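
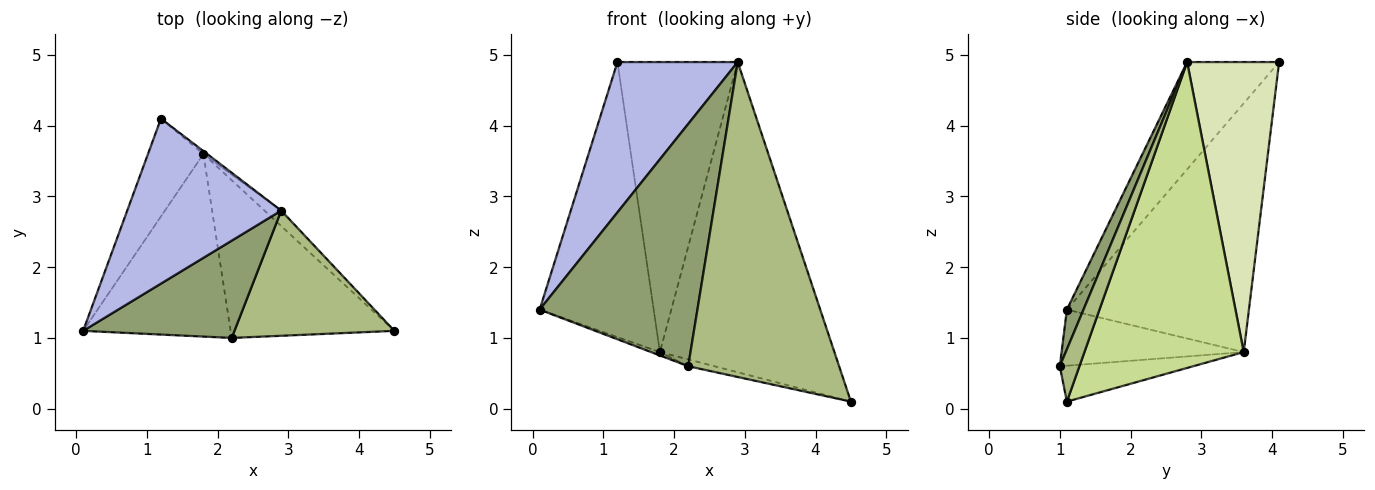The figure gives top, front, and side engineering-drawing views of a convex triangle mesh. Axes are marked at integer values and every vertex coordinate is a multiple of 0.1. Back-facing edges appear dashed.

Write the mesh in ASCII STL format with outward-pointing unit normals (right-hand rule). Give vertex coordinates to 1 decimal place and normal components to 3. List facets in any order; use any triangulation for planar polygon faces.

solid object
 facet normal -0.833 0.522 -0.185
  outer loop
   vertex 1.8 3.6 0.8
   vertex 0.1 1.1 1.4
   vertex 1.2 4.1 4.9
  endloop
 endfacet
 facet normal -0.355 0.017 -0.935
  outer loop
   vertex 1.8 3.6 0.8
   vertex 2.2 1.0 0.6
   vertex 0.1 1.1 1.4
  endloop
 endfacet
 facet normal -0.214 0.042 -0.976
  outer loop
   vertex 1.8 3.6 0.8
   vertex 4.5 1.1 0.1
   vertex 2.2 1.0 0.6
  endloop
 endfacet
 facet normal -0.458 -0.599 0.657
  outer loop
   vertex 2.9 2.8 4.9
   vertex 1.2 4.1 4.9
   vertex 0.1 1.1 1.4
  endloop
 endfacet
 facet normal 0.097 -0.924 0.371
  outer loop
   vertex 2.9 2.8 4.9
   vertex 0.1 1.1 1.4
   vertex 2.2 1.0 0.6
  endloop
 endfacet
 facet normal 0.120 -0.923 0.367
  outer loop
   vertex 2.9 2.8 4.9
   vertex 2.2 1.0 0.6
   vertex 4.5 1.1 0.1
  endloop
 endfacet
 facet normal 0.674 0.738 -0.037
  outer loop
   vertex 2.9 2.8 4.9
   vertex 4.5 1.1 0.1
   vertex 1.8 3.6 0.8
  endloop
 endfacet
 facet normal 0.607 0.794 -0.008
  outer loop
   vertex 2.9 2.8 4.9
   vertex 1.8 3.6 0.8
   vertex 1.2 4.1 4.9
  endloop
 endfacet
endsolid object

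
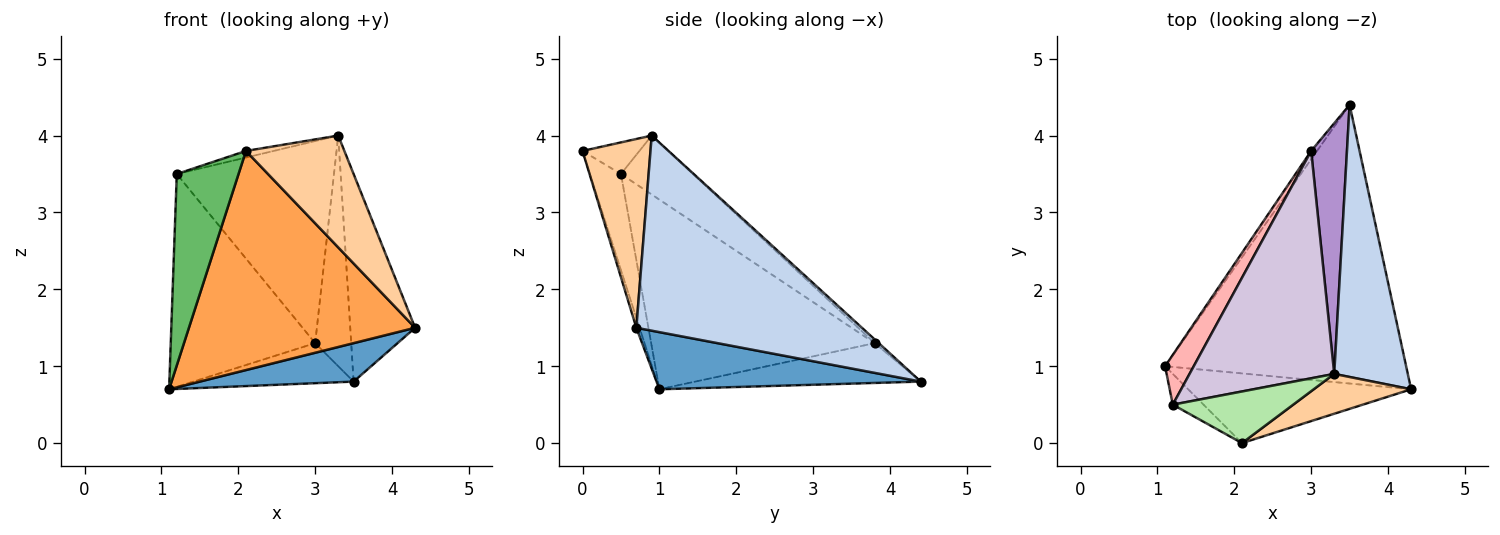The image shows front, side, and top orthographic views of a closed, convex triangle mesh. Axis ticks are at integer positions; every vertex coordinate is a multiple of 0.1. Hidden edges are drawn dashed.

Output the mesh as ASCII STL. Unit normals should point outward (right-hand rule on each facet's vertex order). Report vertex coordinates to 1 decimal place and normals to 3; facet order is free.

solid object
 facet normal 0.229 -0.133 -0.964
  outer loop
   vertex 3.5 4.4 0.8
   vertex 4.3 0.7 1.5
   vertex 1.1 1.0 0.7
  endloop
 endfacet
 facet normal 0.904 0.260 0.341
  outer loop
   vertex 3.3 0.9 4.0
   vertex 4.3 0.7 1.5
   vertex 3.5 4.4 0.8
  endloop
 endfacet
 facet normal -0.014 -0.953 -0.303
  outer loop
   vertex 2.1 0.0 3.8
   vertex 1.1 1.0 0.7
   vertex 4.3 0.7 1.5
  endloop
 endfacet
 facet normal 0.545 -0.790 0.281
  outer loop
   vertex 2.1 0.0 3.8
   vertex 4.3 0.7 1.5
   vertex 3.3 0.9 4.0
  endloop
 endfacet
 facet normal -0.444 -0.885 -0.142
  outer loop
   vertex 1.2 0.5 3.5
   vertex 1.1 1.0 0.7
   vertex 2.1 0.0 3.8
  endloop
 endfacet
 facet normal -0.252 0.123 0.960
  outer loop
   vertex 1.2 0.5 3.5
   vertex 2.1 0.0 3.8
   vertex 3.3 0.9 4.0
  endloop
 endfacet
 facet normal -0.809 0.575 -0.120
  outer loop
   vertex 3.0 3.8 1.3
   vertex 3.5 4.4 0.8
   vertex 1.1 1.0 0.7
  endloop
 endfacet
 facet normal -0.833 0.538 0.126
  outer loop
   vertex 3.0 3.8 1.3
   vertex 1.1 1.0 0.7
   vertex 1.2 0.5 3.5
  endloop
 endfacet
 facet normal -0.077 0.675 0.734
  outer loop
   vertex 3.0 3.8 1.3
   vertex 3.3 0.9 4.0
   vertex 3.5 4.4 0.8
  endloop
 endfacet
 facet normal -0.291 0.636 0.715
  outer loop
   vertex 3.0 3.8 1.3
   vertex 1.2 0.5 3.5
   vertex 3.3 0.9 4.0
  endloop
 endfacet
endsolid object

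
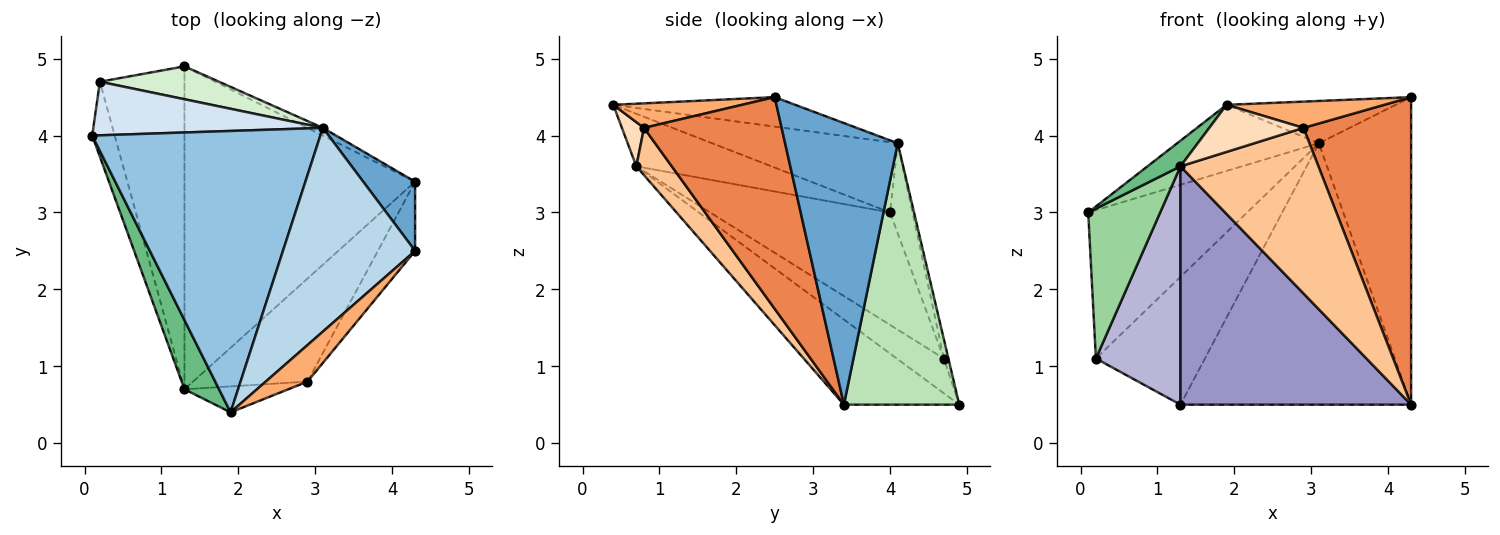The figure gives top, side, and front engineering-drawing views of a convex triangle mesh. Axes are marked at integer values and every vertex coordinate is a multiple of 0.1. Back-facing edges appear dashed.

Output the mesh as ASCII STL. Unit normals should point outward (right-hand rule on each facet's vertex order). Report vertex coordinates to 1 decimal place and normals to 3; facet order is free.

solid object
 facet normal 0.766 0.627 0.141
  outer loop
   vertex 3.1 4.1 3.9
   vertex 4.3 2.5 4.5
   vertex 4.3 3.4 0.5
  endloop
 endfacet
 facet normal -0.287 0.219 0.933
  outer loop
   vertex 3.1 4.1 3.9
   vertex 0.1 4.0 3.0
   vertex 1.9 0.4 4.4
  endloop
 endfacet
 facet normal -0.214 0.199 0.957
  outer loop
   vertex 3.1 4.1 3.9
   vertex 1.9 0.4 4.4
   vertex 4.3 2.5 4.5
  endloop
 endfacet
 facet normal -0.132 0.932 0.337
  outer loop
   vertex 0.2 4.7 1.1
   vertex 0.1 4.0 3.0
   vertex 3.1 4.1 3.9
  endloop
 endfacet
 facet normal 0.780 -0.610 -0.137
  outer loop
   vertex 2.9 0.8 4.1
   vertex 4.3 3.4 0.5
   vertex 4.3 2.5 4.5
  endloop
 endfacet
 facet normal 0.431 -0.527 0.733
  outer loop
   vertex 2.9 0.8 4.1
   vertex 4.3 2.5 4.5
   vertex 1.9 0.4 4.4
  endloop
 endfacet
 facet normal 0.213 -0.830 -0.516
  outer loop
   vertex 1.3 0.7 3.6
   vertex 4.3 3.4 0.5
   vertex 2.9 0.8 4.1
  endloop
 endfacet
 facet normal 0.201 -0.858 -0.473
  outer loop
   vertex 1.3 0.7 3.6
   vertex 2.9 0.8 4.1
   vertex 1.9 0.4 4.4
  endloop
 endfacet
 facet normal -0.818 -0.200 0.539
  outer loop
   vertex 1.3 0.7 3.6
   vertex 1.9 0.4 4.4
   vertex 0.1 4.0 3.0
  endloop
 endfacet
 facet normal -0.913 -0.365 -0.183
  outer loop
   vertex 1.3 0.7 3.6
   vertex 0.1 4.0 3.0
   vertex 0.2 4.7 1.1
  endloop
 endfacet
 facet normal 0.447 0.894 -0.026
  outer loop
   vertex 1.3 4.9 0.5
   vertex 3.1 4.1 3.9
   vertex 4.3 3.4 0.5
  endloop
 endfacet
 facet normal -0.040 0.968 0.249
  outer loop
   vertex 1.3 4.9 0.5
   vertex 0.2 4.7 1.1
   vertex 3.1 4.1 3.9
  endloop
 endfacet
 facet normal -0.285 -0.569 -0.771
  outer loop
   vertex 1.3 4.9 0.5
   vertex 4.3 3.4 0.5
   vertex 1.3 0.7 3.6
  endloop
 endfacet
 facet normal -0.314 -0.564 -0.764
  outer loop
   vertex 1.3 4.9 0.5
   vertex 1.3 0.7 3.6
   vertex 0.2 4.7 1.1
  endloop
 endfacet
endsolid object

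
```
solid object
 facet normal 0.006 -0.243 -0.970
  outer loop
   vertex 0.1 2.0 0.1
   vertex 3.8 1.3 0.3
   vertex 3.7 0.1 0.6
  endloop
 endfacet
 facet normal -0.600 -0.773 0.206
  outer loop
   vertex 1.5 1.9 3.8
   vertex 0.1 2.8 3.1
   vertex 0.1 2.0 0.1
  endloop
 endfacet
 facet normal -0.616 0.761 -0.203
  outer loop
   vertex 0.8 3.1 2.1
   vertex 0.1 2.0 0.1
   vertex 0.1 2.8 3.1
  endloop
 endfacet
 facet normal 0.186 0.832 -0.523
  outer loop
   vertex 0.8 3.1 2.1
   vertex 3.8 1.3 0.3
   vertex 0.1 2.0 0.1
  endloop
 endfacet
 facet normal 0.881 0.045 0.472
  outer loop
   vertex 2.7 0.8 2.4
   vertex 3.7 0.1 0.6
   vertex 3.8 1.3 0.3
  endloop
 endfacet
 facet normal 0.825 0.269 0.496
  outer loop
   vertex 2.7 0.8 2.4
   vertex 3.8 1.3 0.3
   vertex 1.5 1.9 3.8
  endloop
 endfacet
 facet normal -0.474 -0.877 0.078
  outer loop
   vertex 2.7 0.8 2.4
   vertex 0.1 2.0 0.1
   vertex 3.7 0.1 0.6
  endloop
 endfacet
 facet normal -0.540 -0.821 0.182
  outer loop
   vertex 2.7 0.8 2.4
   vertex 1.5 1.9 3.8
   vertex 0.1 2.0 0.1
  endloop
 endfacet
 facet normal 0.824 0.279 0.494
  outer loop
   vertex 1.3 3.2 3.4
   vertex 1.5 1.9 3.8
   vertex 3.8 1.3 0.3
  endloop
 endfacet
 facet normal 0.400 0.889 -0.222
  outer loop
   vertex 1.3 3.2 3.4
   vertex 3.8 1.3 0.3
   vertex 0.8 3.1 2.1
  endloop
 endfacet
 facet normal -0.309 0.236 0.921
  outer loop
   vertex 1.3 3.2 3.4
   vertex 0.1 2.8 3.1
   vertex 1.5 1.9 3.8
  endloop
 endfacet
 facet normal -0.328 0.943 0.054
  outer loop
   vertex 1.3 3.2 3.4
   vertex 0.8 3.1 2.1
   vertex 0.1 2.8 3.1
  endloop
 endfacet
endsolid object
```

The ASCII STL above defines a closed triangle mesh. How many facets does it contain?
12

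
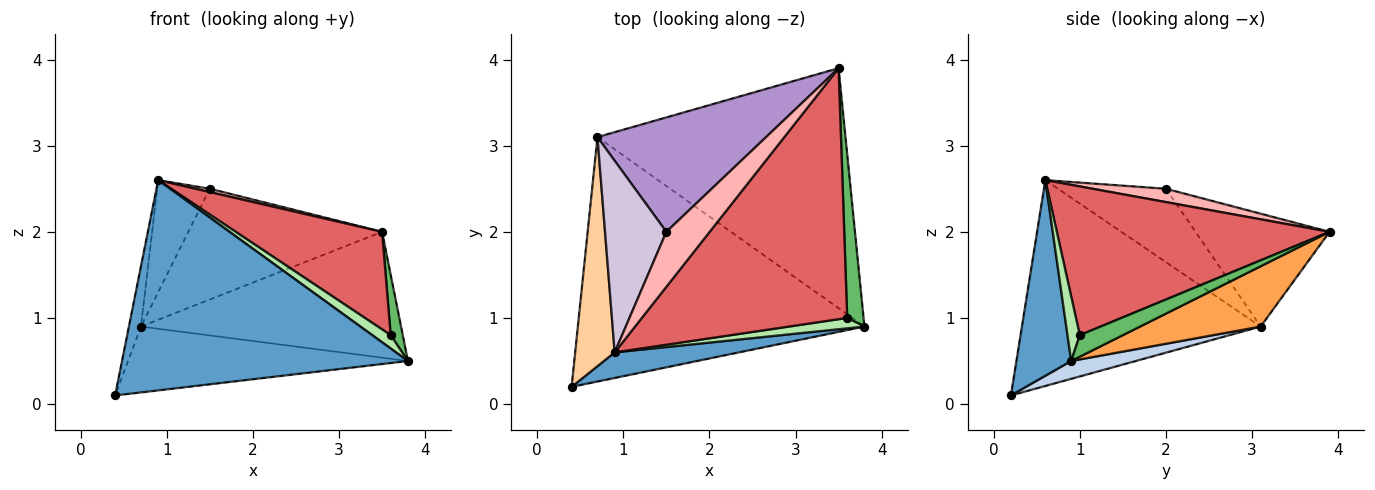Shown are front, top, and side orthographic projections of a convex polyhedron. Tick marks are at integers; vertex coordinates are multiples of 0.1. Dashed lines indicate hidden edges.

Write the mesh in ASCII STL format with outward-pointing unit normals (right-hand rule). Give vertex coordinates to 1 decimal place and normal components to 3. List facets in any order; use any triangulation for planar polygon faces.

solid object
 facet normal 0.187 -0.975 0.119
  outer loop
   vertex 0.9 0.6 2.6
   vertex 0.4 0.2 0.1
   vertex 3.8 0.9 0.5
  endloop
 endfacet
 facet normal 0.060 0.260 -0.964
  outer loop
   vertex 0.7 3.1 0.9
   vertex 3.8 0.9 0.5
   vertex 0.4 0.2 0.1
  endloop
 endfacet
 facet normal 0.210 0.454 -0.866
  outer loop
   vertex 0.7 3.1 0.9
   vertex 3.5 3.9 2.0
   vertex 3.8 0.9 0.5
  endloop
 endfacet
 facet normal -0.981 0.050 0.188
  outer loop
   vertex 0.7 3.1 0.9
   vertex 0.4 0.2 0.1
   vertex 0.9 0.6 2.6
  endloop
 endfacet
 facet normal 0.777 -0.218 0.591
  outer loop
   vertex 3.6 1.0 0.8
   vertex 3.8 0.9 0.5
   vertex 3.5 3.9 2.0
  endloop
 endfacet
 facet normal 0.466 -0.699 0.543
  outer loop
   vertex 3.6 1.0 0.8
   vertex 0.9 0.6 2.6
   vertex 3.8 0.9 0.5
  endloop
 endfacet
 facet normal 0.559 -0.300 0.772
  outer loop
   vertex 3.6 1.0 0.8
   vertex 3.5 3.9 2.0
   vertex 0.9 0.6 2.6
  endloop
 endfacet
 facet normal 0.293 -0.057 0.954
  outer loop
   vertex 1.5 2.0 2.5
   vertex 0.9 0.6 2.6
   vertex 3.5 3.9 2.0
  endloop
 endfacet
 facet normal -0.433 0.627 0.648
  outer loop
   vertex 1.5 2.0 2.5
   vertex 3.5 3.9 2.0
   vertex 0.7 3.1 0.9
  endloop
 endfacet
 facet normal -0.719 0.351 0.600
  outer loop
   vertex 1.5 2.0 2.5
   vertex 0.7 3.1 0.9
   vertex 0.9 0.6 2.6
  endloop
 endfacet
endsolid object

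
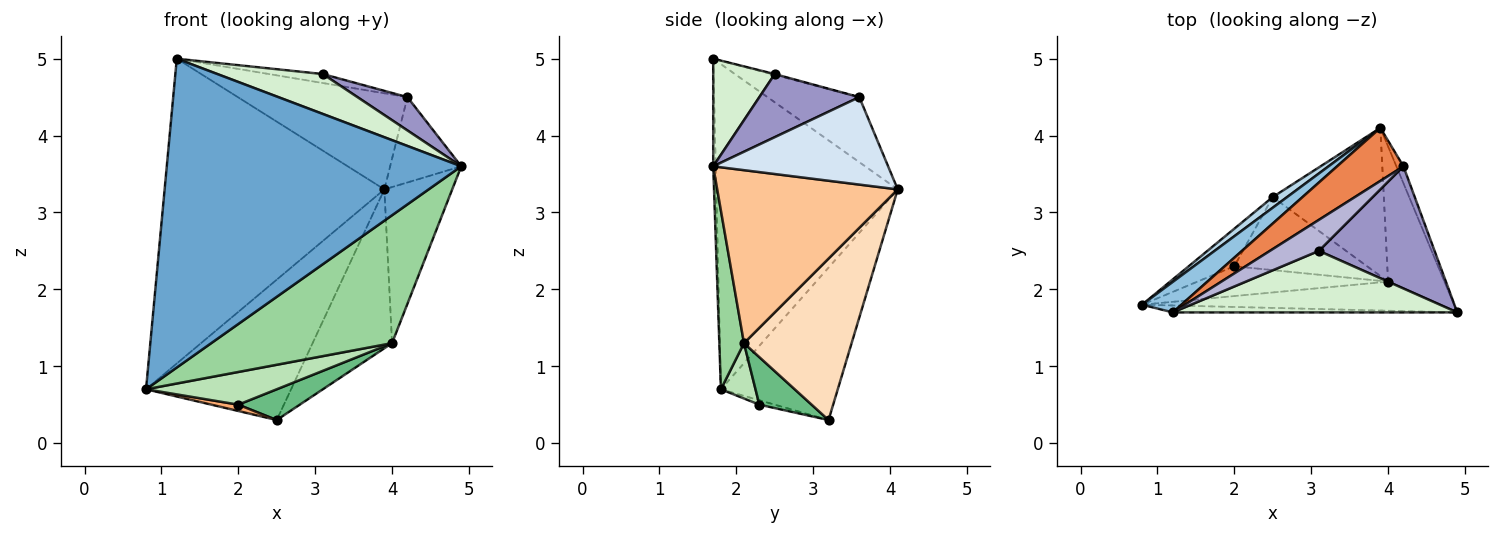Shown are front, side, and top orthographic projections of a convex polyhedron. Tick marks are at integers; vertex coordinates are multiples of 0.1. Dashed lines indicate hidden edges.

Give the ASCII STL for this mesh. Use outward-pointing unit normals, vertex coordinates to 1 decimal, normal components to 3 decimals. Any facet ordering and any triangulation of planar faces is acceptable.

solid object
 facet normal -0.008 -1.000 -0.022
  outer loop
   vertex 1.2 1.7 5.0
   vertex 0.8 1.8 0.7
   vertex 4.9 1.7 3.6
  endloop
 endfacet
 facet normal -0.635 0.769 0.077
  outer loop
   vertex 1.2 1.7 5.0
   vertex 3.9 4.1 3.3
   vertex 0.8 1.8 0.7
  endloop
 endfacet
 facet normal -0.626 0.777 0.059
  outer loop
   vertex 2.5 3.2 0.3
   vertex 0.8 1.8 0.7
   vertex 3.9 4.1 3.3
  endloop
 endfacet
 facet normal 0.924 0.376 -0.074
  outer loop
   vertex 4.2 3.6 4.5
   vertex 4.9 1.7 3.6
   vertex 3.9 4.1 3.3
  endloop
 endfacet
 facet normal -0.428 0.791 0.437
  outer loop
   vertex 4.2 3.6 4.5
   vertex 3.9 4.1 3.3
   vertex 1.2 1.7 5.0
  endloop
 endfacet
 facet normal -0.095 -0.166 -0.982
  outer loop
   vertex 2.0 2.3 0.5
   vertex 0.8 1.8 0.7
   vertex 2.5 3.2 0.3
  endloop
 endfacet
 facet normal 0.895 0.337 -0.292
  outer loop
   vertex 4.0 2.1 1.3
   vertex 3.9 4.1 3.3
   vertex 4.9 1.7 3.6
  endloop
 endfacet
 facet normal 0.704 0.520 -0.484
  outer loop
   vertex 4.0 2.1 1.3
   vertex 2.5 3.2 0.3
   vertex 3.9 4.1 3.3
  endloop
 endfacet
 facet normal 0.313 -0.369 -0.875
  outer loop
   vertex 4.0 2.1 1.3
   vertex 2.0 2.3 0.5
   vertex 2.5 3.2 0.3
  endloop
 endfacet
 facet normal 0.132 -0.967 -0.220
  outer loop
   vertex 4.0 2.1 1.3
   vertex 4.9 1.7 3.6
   vertex 0.8 1.8 0.7
  endloop
 endfacet
 facet normal 0.192 -0.725 -0.661
  outer loop
   vertex 4.0 2.1 1.3
   vertex 0.8 1.8 0.7
   vertex 2.0 2.3 0.5
  endloop
 endfacet
 facet normal 0.303 -0.519 0.800
  outer loop
   vertex 3.1 2.5 4.8
   vertex 1.2 1.7 5.0
   vertex 4.9 1.7 3.6
  endloop
 endfacet
 facet normal 0.466 -0.233 0.854
  outer loop
   vertex 3.1 2.5 4.8
   vertex 4.9 1.7 3.6
   vertex 4.2 3.6 4.5
  endloop
 endfacet
 facet normal -0.016 0.278 0.960
  outer loop
   vertex 3.1 2.5 4.8
   vertex 4.2 3.6 4.5
   vertex 1.2 1.7 5.0
  endloop
 endfacet
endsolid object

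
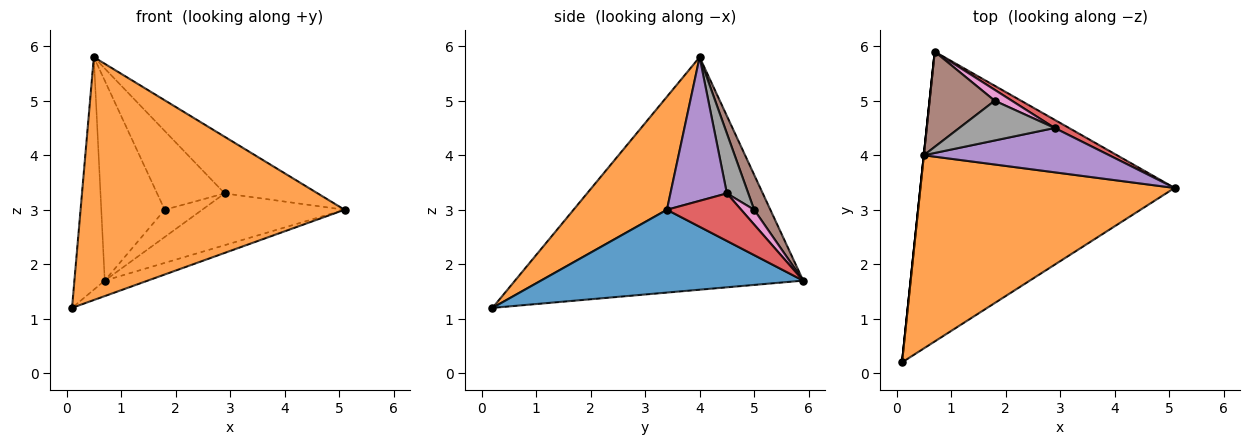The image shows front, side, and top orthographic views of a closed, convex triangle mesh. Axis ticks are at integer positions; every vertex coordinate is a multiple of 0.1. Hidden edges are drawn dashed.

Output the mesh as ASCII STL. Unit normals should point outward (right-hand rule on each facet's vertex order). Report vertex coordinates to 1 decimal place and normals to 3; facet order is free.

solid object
 facet normal 0.309 0.051 -0.950
  outer loop
   vertex 0.7 5.9 1.7
   vertex 5.1 3.4 3.0
   vertex 0.1 0.2 1.2
  endloop
 endfacet
 facet normal 0.267 -0.754 0.600
  outer loop
   vertex 0.5 4.0 5.8
   vertex 0.1 0.2 1.2
   vertex 5.1 3.4 3.0
  endloop
 endfacet
 facet normal -0.995 0.105 0.000
  outer loop
   vertex 0.5 4.0 5.8
   vertex 0.7 5.9 1.7
   vertex 0.1 0.2 1.2
  endloop
 endfacet
 facet normal 0.458 0.878 0.139
  outer loop
   vertex 2.9 4.5 3.3
   vertex 5.1 3.4 3.0
   vertex 0.7 5.9 1.7
  endloop
 endfacet
 facet normal 0.431 0.711 0.556
  outer loop
   vertex 2.9 4.5 3.3
   vertex 0.5 4.0 5.8
   vertex 5.1 3.4 3.0
  endloop
 endfacet
 facet normal 0.225 0.880 0.419
  outer loop
   vertex 1.8 5.0 3.0
   vertex 0.7 5.9 1.7
   vertex 0.5 4.0 5.8
  endloop
 endfacet
 facet normal 0.305 0.884 0.354
  outer loop
   vertex 1.8 5.0 3.0
   vertex 2.9 4.5 3.3
   vertex 0.7 5.9 1.7
  endloop
 endfacet
 facet normal 0.272 0.859 0.433
  outer loop
   vertex 1.8 5.0 3.0
   vertex 0.5 4.0 5.8
   vertex 2.9 4.5 3.3
  endloop
 endfacet
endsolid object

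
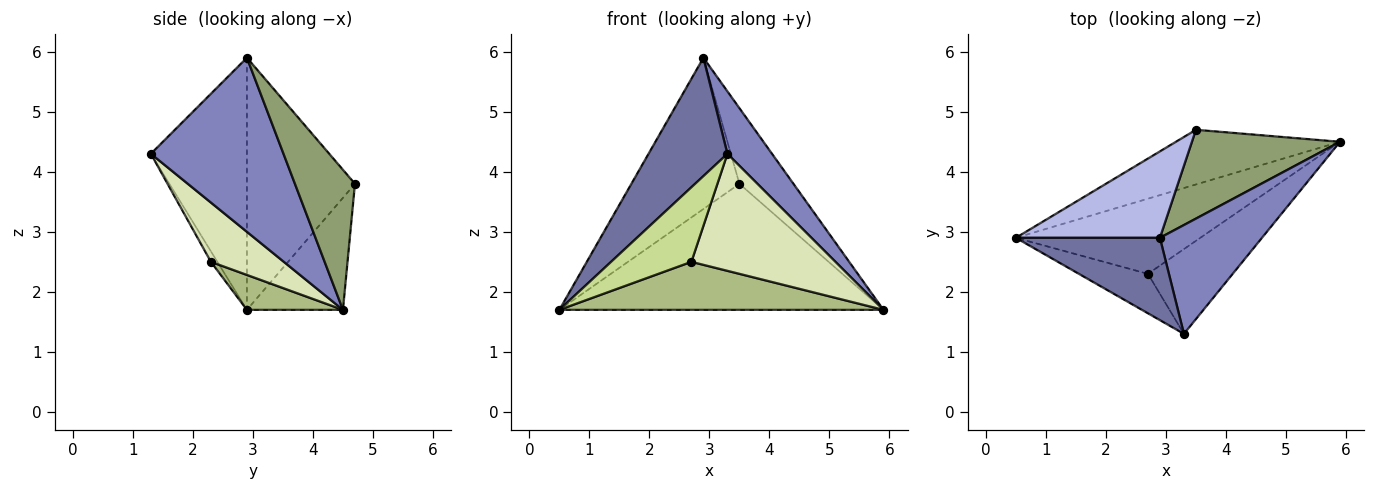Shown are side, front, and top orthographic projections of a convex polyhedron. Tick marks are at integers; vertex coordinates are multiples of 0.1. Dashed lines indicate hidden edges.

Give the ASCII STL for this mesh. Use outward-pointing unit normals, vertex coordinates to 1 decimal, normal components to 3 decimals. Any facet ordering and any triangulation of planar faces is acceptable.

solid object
 facet normal -0.707 -0.581 0.404
  outer loop
   vertex 2.9 2.9 5.9
   vertex 0.5 2.9 1.7
   vertex 3.3 1.3 4.3
  endloop
 endfacet
 facet normal 0.829 -0.279 0.486
  outer loop
   vertex 2.9 2.9 5.9
   vertex 3.3 1.3 4.3
   vertex 5.9 4.5 1.7
  endloop
 endfacet
 facet normal -0.262 0.885 -0.384
  outer loop
   vertex 3.5 4.7 3.8
   vertex 5.9 4.5 1.7
   vertex 0.5 2.9 1.7
  endloop
 endfacet
 facet normal -0.656 0.656 0.375
  outer loop
   vertex 3.5 4.7 3.8
   vertex 0.5 2.9 1.7
   vertex 2.9 2.9 5.9
  endloop
 endfacet
 facet normal 0.584 0.526 0.618
  outer loop
   vertex 3.5 4.7 3.8
   vertex 2.9 2.9 5.9
   vertex 5.9 4.5 1.7
  endloop
 endfacet
 facet normal 0.158 -0.532 -0.832
  outer loop
   vertex 2.7 2.3 2.5
   vertex 0.5 2.9 1.7
   vertex 5.9 4.5 1.7
  endloop
 endfacet
 facet normal -0.071 -0.882 -0.466
  outer loop
   vertex 2.7 2.3 2.5
   vertex 3.3 1.3 4.3
   vertex 0.5 2.9 1.7
  endloop
 endfacet
 facet normal 0.379 -0.749 -0.543
  outer loop
   vertex 2.7 2.3 2.5
   vertex 5.9 4.5 1.7
   vertex 3.3 1.3 4.3
  endloop
 endfacet
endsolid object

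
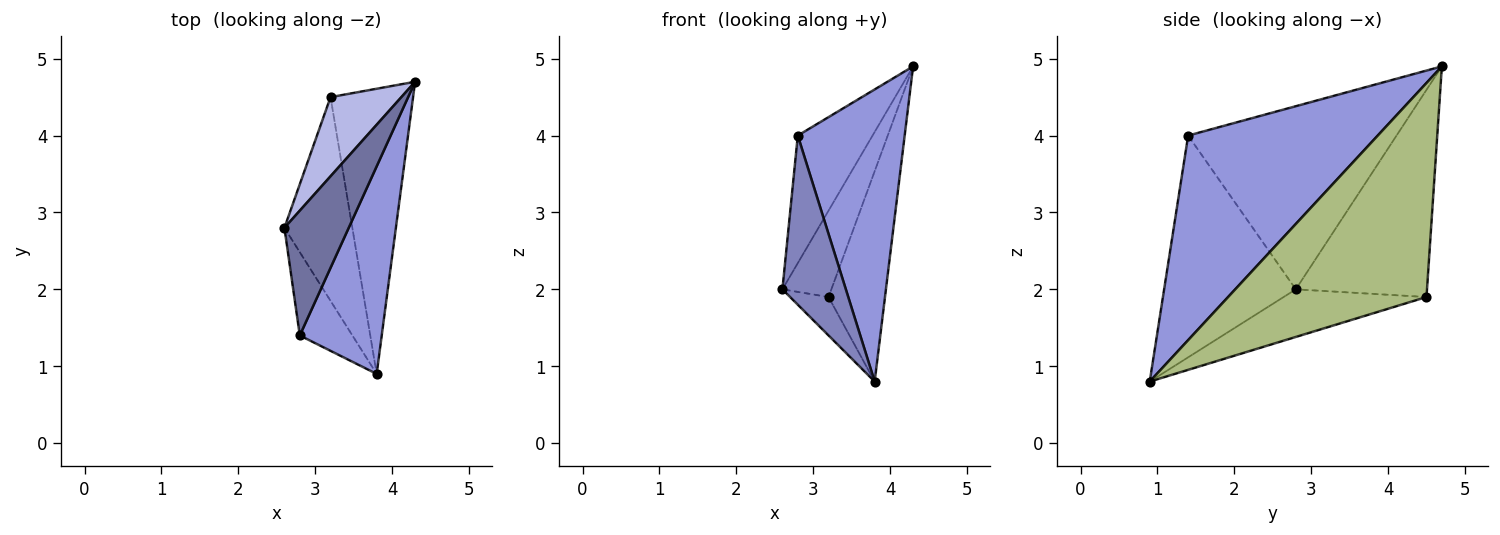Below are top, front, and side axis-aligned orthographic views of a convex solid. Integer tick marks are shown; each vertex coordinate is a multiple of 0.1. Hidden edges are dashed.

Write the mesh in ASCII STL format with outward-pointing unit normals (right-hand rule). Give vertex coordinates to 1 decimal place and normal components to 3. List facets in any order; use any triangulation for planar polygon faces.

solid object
 facet normal -0.894 0.321 0.314
  outer loop
   vertex 2.8 1.4 4.0
   vertex 4.3 4.7 4.9
   vertex 2.6 2.8 2.0
  endloop
 endfacet
 facet normal -0.881 -0.424 -0.209
  outer loop
   vertex 2.8 1.4 4.0
   vertex 2.6 2.8 2.0
   vertex 3.8 0.9 0.8
  endloop
 endfacet
 facet normal 0.822 -0.464 0.329
  outer loop
   vertex 2.8 1.4 4.0
   vertex 3.8 0.9 0.8
   vertex 4.3 4.7 4.9
  endloop
 endfacet
 facet normal -0.892 0.333 0.305
  outer loop
   vertex 3.2 4.5 1.9
   vertex 2.6 2.8 2.0
   vertex 4.3 4.7 4.9
  endloop
 endfacet
 facet normal -0.567 0.153 -0.809
  outer loop
   vertex 3.2 4.5 1.9
   vertex 3.8 0.9 0.8
   vertex 2.6 2.8 2.0
  endloop
 endfacet
 facet normal 0.902 0.257 -0.348
  outer loop
   vertex 3.2 4.5 1.9
   vertex 4.3 4.7 4.9
   vertex 3.8 0.9 0.8
  endloop
 endfacet
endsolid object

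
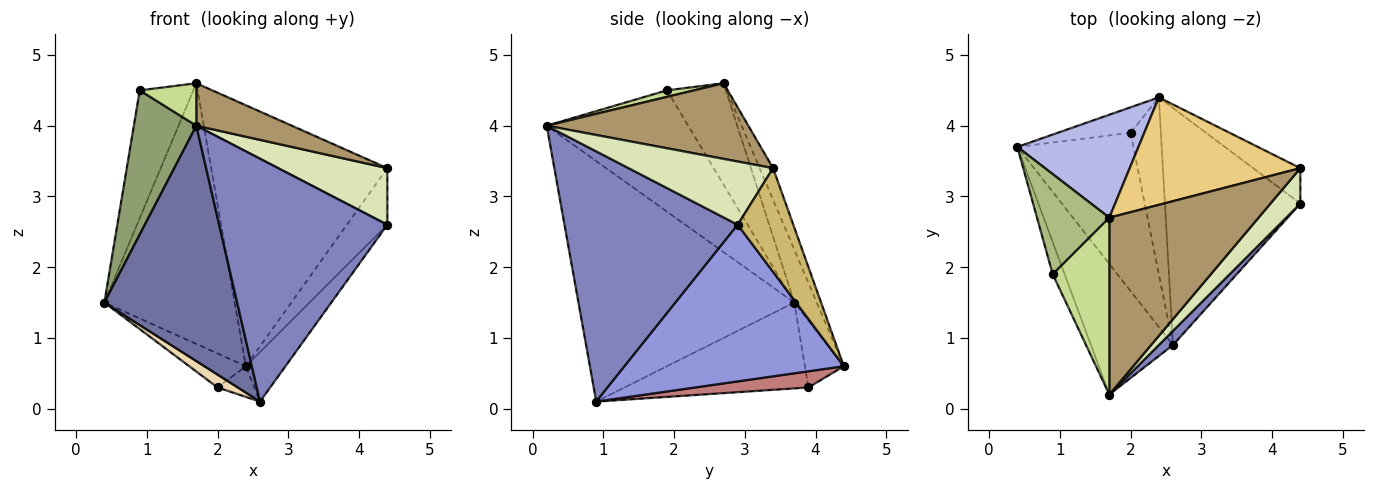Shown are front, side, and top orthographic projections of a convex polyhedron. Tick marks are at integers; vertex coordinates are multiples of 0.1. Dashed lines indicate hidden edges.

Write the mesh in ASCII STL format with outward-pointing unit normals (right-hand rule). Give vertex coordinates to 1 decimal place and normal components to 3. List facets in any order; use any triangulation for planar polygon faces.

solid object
 facet normal -0.818 -0.503 -0.279
  outer loop
   vertex 2.6 0.9 0.1
   vertex 1.7 0.2 4.0
   vertex 0.4 3.7 1.5
  endloop
 endfacet
 facet normal 0.717 -0.696 0.041
  outer loop
   vertex 2.6 0.9 0.1
   vertex 4.4 2.9 2.6
   vertex 1.7 0.2 4.0
  endloop
 endfacet
 facet normal 0.750 0.135 -0.648
  outer loop
   vertex 2.4 4.4 0.6
   vertex 4.4 2.9 2.6
   vertex 2.6 0.9 0.1
  endloop
 endfacet
 facet normal -0.158 0.918 0.363
  outer loop
   vertex 2.4 4.4 0.6
   vertex 0.4 3.7 1.5
   vertex 1.7 2.7 4.6
  endloop
 endfacet
 facet normal -0.911 -0.402 -0.090
  outer loop
   vertex 0.9 1.9 4.5
   vertex 0.4 3.7 1.5
   vertex 1.7 0.2 4.0
  endloop
 endfacet
 facet normal -0.654 0.596 0.466
  outer loop
   vertex 0.9 1.9 4.5
   vertex 1.7 2.7 4.6
   vertex 0.4 3.7 1.5
  endloop
 endfacet
 facet normal 0.111 -0.232 0.966
  outer loop
   vertex 0.9 1.9 4.5
   vertex 1.7 0.2 4.0
   vertex 1.7 2.7 4.6
  endloop
 endfacet
 facet normal 0.747 -0.564 0.352
  outer loop
   vertex 4.4 3.4 3.4
   vertex 1.7 0.2 4.0
   vertex 4.4 2.9 2.6
  endloop
 endfacet
 facet normal 0.442 -0.209 0.872
  outer loop
   vertex 4.4 3.4 3.4
   vertex 1.7 2.7 4.6
   vertex 1.7 0.2 4.0
  endloop
 endfacet
 facet normal 0.759 0.552 -0.345
  outer loop
   vertex 4.4 3.4 3.4
   vertex 4.4 2.9 2.6
   vertex 2.4 4.4 0.6
  endloop
 endfacet
 facet normal -0.070 0.922 0.380
  outer loop
   vertex 4.4 3.4 3.4
   vertex 2.4 4.4 0.6
   vertex 1.7 2.7 4.6
  endloop
 endfacet
 facet normal -0.593 -0.065 -0.802
  outer loop
   vertex 2.0 3.9 0.3
   vertex 2.6 0.9 0.1
   vertex 0.4 3.7 1.5
  endloop
 endfacet
 facet normal -0.482 0.701 -0.526
  outer loop
   vertex 2.0 3.9 0.3
   vertex 0.4 3.7 1.5
   vertex 2.4 4.4 0.6
  endloop
 endfacet
 facet normal 0.465 0.151 -0.872
  outer loop
   vertex 2.0 3.9 0.3
   vertex 2.4 4.4 0.6
   vertex 2.6 0.9 0.1
  endloop
 endfacet
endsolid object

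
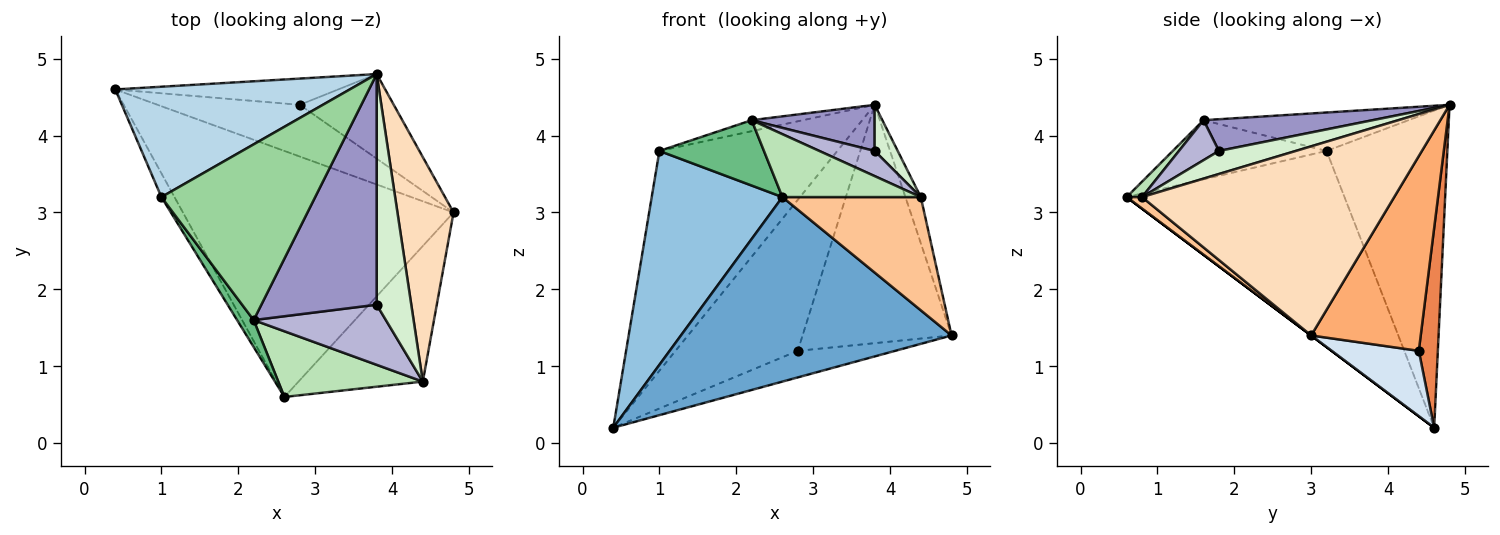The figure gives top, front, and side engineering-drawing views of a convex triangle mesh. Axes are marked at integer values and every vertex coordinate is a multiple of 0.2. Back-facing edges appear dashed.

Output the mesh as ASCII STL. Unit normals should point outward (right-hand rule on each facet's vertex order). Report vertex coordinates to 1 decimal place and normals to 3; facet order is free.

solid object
 facet normal 0.000 -0.600 -0.800
  outer loop
   vertex 2.6 0.6 3.2
   vertex 0.4 4.6 0.2
   vertex 4.8 3.0 1.4
  endloop
 endfacet
 facet normal -0.856 -0.514 -0.057
  outer loop
   vertex 1.0 3.2 3.8
   vertex 0.4 4.6 0.2
   vertex 2.6 0.6 3.2
  endloop
 endfacet
 facet normal -0.519 0.764 0.384
  outer loop
   vertex 1.0 3.2 3.8
   vertex 3.8 4.8 4.4
   vertex 0.4 4.6 0.2
  endloop
 endfacet
 facet normal 0.378 0.423 -0.823
  outer loop
   vertex 2.8 4.4 1.2
   vertex 4.8 3.0 1.4
   vertex 0.4 4.6 0.2
  endloop
 endfacet
 facet normal 0.152 0.974 -0.169
  outer loop
   vertex 2.8 4.4 1.2
   vertex 0.4 4.6 0.2
   vertex 3.8 4.8 4.4
  endloop
 endfacet
 facet normal 0.570 0.775 -0.275
  outer loop
   vertex 2.8 4.4 1.2
   vertex 3.8 4.8 4.4
   vertex 4.8 3.0 1.4
  endloop
 endfacet
 facet normal 0.071 -0.639 -0.766
  outer loop
   vertex 4.4 0.8 3.2
   vertex 2.6 0.6 3.2
   vertex 4.8 3.0 1.4
  endloop
 endfacet
 facet normal 0.957 0.058 0.284
  outer loop
   vertex 4.4 0.8 3.2
   vertex 4.8 3.0 1.4
   vertex 3.8 4.8 4.4
  endloop
 endfacet
 facet normal -0.806 -0.548 0.226
  outer loop
   vertex 2.2 1.6 4.2
   vertex 1.0 3.2 3.8
   vertex 2.6 0.6 3.2
  endloop
 endfacet
 facet normal -0.242 0.061 0.968
  outer loop
   vertex 2.2 1.6 4.2
   vertex 3.8 4.8 4.4
   vertex 1.0 3.2 3.8
  endloop
 endfacet
 facet normal 0.077 -0.690 0.720
  outer loop
   vertex 2.2 1.6 4.2
   vertex 2.6 0.6 3.2
   vertex 4.4 0.8 3.2
  endloop
 endfacet
 facet normal 0.547 -0.164 0.821
  outer loop
   vertex 3.8 1.8 3.8
   vertex 4.4 0.8 3.2
   vertex 3.8 4.8 4.4
  endloop
 endfacet
 facet normal 0.260 -0.189 0.947
  outer loop
   vertex 3.8 1.8 3.8
   vertex 3.8 4.8 4.4
   vertex 2.2 1.6 4.2
  endloop
 endfacet
 facet normal 0.269 -0.372 0.889
  outer loop
   vertex 3.8 1.8 3.8
   vertex 2.2 1.6 4.2
   vertex 4.4 0.8 3.2
  endloop
 endfacet
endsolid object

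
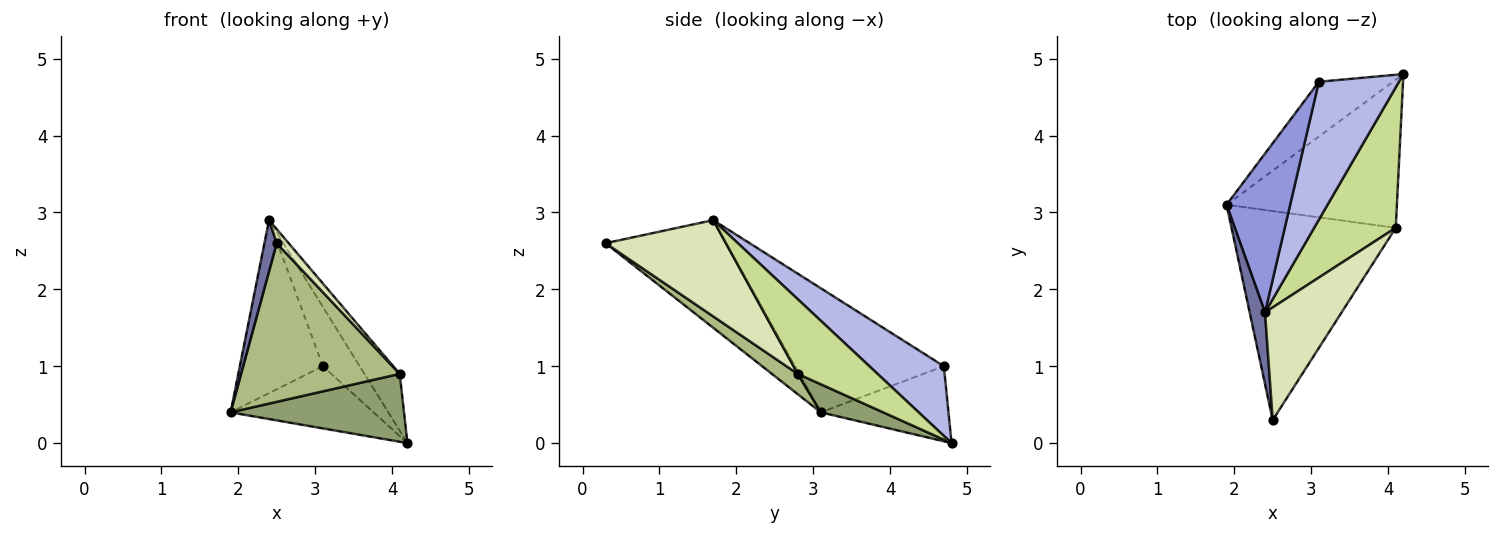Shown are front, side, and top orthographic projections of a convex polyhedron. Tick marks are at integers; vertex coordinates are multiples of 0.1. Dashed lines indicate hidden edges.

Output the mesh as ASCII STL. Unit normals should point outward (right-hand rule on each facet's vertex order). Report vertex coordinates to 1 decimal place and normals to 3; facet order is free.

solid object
 facet normal -0.985 -0.101 0.141
  outer loop
   vertex 2.4 1.7 2.9
   vertex 1.9 3.1 0.4
   vertex 2.5 0.3 2.6
  endloop
 endfacet
 facet normal -0.556 0.623 -0.550
  outer loop
   vertex 3.1 4.7 1.0
   vertex 4.2 4.8 0.0
   vertex 1.9 3.1 0.4
  endloop
 endfacet
 facet normal -0.797 0.445 0.408
  outer loop
   vertex 3.1 4.7 1.0
   vertex 1.9 3.1 0.4
   vertex 2.4 1.7 2.9
  endloop
 endfacet
 facet normal 0.624 0.309 0.718
  outer loop
   vertex 3.1 4.7 1.0
   vertex 2.4 1.7 2.9
   vertex 4.2 4.8 0.0
  endloop
 endfacet
 facet normal 0.148 -0.412 -0.899
  outer loop
   vertex 4.1 2.8 0.9
   vertex 1.9 3.1 0.4
   vertex 4.2 4.8 0.0
  endloop
 endfacet
 facet normal 0.098 -0.602 -0.793
  outer loop
   vertex 4.1 2.8 0.9
   vertex 2.5 0.3 2.6
   vertex 1.9 3.1 0.4
  endloop
 endfacet
 facet normal 0.647 0.286 0.707
  outer loop
   vertex 4.1 2.8 0.9
   vertex 4.2 4.8 0.0
   vertex 2.4 1.7 2.9
  endloop
 endfacet
 facet normal 0.780 -0.077 0.621
  outer loop
   vertex 4.1 2.8 0.9
   vertex 2.4 1.7 2.9
   vertex 2.5 0.3 2.6
  endloop
 endfacet
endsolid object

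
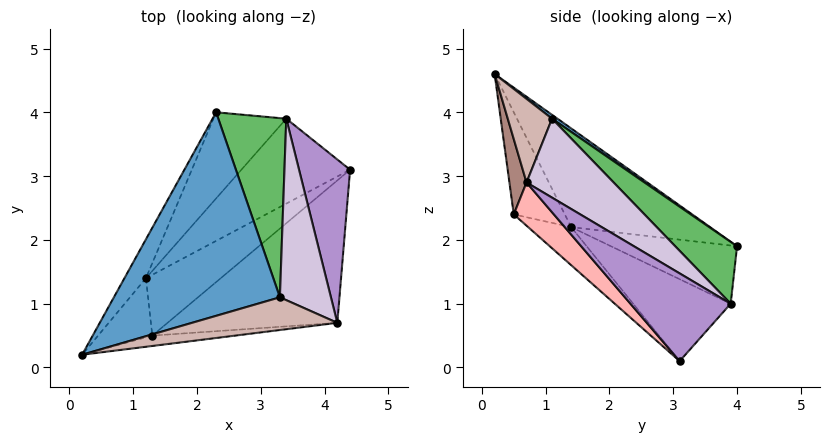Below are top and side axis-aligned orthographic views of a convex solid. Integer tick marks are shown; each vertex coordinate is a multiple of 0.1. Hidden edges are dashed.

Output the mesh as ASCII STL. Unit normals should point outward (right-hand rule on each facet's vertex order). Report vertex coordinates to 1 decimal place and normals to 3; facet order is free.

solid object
 facet normal 0.019 0.572 0.820
  outer loop
   vertex 3.3 1.1 3.9
   vertex 2.3 4.0 1.9
   vertex 0.2 0.2 4.6
  endloop
 endfacet
 facet normal -0.911 0.362 -0.198
  outer loop
   vertex 1.2 1.4 2.2
   vertex 0.2 0.2 4.6
   vertex 2.3 4.0 1.9
  endloop
 endfacet
 facet normal -0.866 -0.198 -0.460
  outer loop
   vertex 1.2 1.4 2.2
   vertex 1.3 0.5 2.4
   vertex 0.2 0.2 4.6
  endloop
 endfacet
 facet normal -0.440 -0.241 -0.865
  outer loop
   vertex 1.2 1.4 2.2
   vertex 4.4 3.1 0.1
   vertex 1.3 0.5 2.4
  endloop
 endfacet
 facet normal 0.540 0.596 0.594
  outer loop
   vertex 3.4 3.9 1.0
   vertex 2.3 4.0 1.9
   vertex 3.3 1.1 3.9
  endloop
 endfacet
 facet normal -0.595 0.145 -0.790
  outer loop
   vertex 3.4 3.9 1.0
   vertex 4.4 3.1 0.1
   vertex 1.2 1.4 2.2
  endloop
 endfacet
 facet normal -0.615 0.171 -0.770
  outer loop
   vertex 3.4 3.9 1.0
   vertex 1.2 1.4 2.2
   vertex 2.3 4.0 1.9
  endloop
 endfacet
 facet normal 0.162 -0.755 -0.636
  outer loop
   vertex 4.2 0.7 2.9
   vertex 1.3 0.5 2.4
   vertex 4.4 3.1 0.1
  endloop
 endfacet
 facet normal 0.769 0.458 0.447
  outer loop
   vertex 4.2 0.7 2.9
   vertex 4.4 3.1 0.1
   vertex 3.4 3.9 1.0
  endloop
 endfacet
 facet normal 0.741 0.470 0.479
  outer loop
   vertex 4.2 0.7 2.9
   vertex 3.4 3.9 1.0
   vertex 3.3 1.1 3.9
  endloop
 endfacet
 facet normal 0.084 -0.992 -0.093
  outer loop
   vertex 4.2 0.7 2.9
   vertex 0.2 0.2 4.6
   vertex 1.3 0.5 2.4
  endloop
 endfacet
 facet normal 0.345 -0.722 0.599
  outer loop
   vertex 4.2 0.7 2.9
   vertex 3.3 1.1 3.9
   vertex 0.2 0.2 4.6
  endloop
 endfacet
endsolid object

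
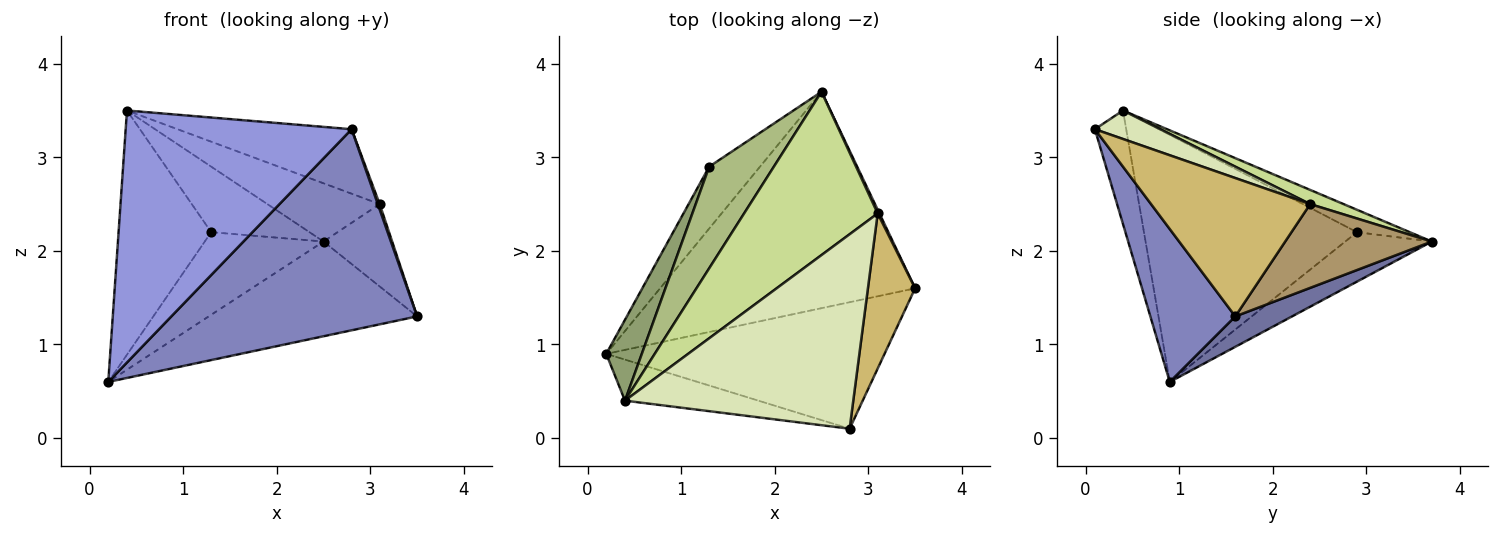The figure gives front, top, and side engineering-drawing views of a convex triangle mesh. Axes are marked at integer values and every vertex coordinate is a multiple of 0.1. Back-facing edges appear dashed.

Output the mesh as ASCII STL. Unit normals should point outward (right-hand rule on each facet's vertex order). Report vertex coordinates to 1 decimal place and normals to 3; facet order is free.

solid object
 facet normal 0.109 0.399 -0.911
  outer loop
   vertex 2.5 3.7 2.1
   vertex 3.5 1.6 1.3
   vertex 0.2 0.9 0.6
  endloop
 endfacet
 facet normal 0.281 -0.812 -0.511
  outer loop
   vertex 2.8 0.1 3.3
   vertex 0.2 0.9 0.6
   vertex 3.5 1.6 1.3
  endloop
 endfacet
 facet normal -0.136 -0.978 -0.159
  outer loop
   vertex 2.8 0.1 3.3
   vertex 0.4 0.4 3.5
   vertex 0.2 0.9 0.6
  endloop
 endfacet
 facet normal -0.504 0.691 -0.518
  outer loop
   vertex 1.3 2.9 2.2
   vertex 2.5 3.7 2.1
   vertex 0.2 0.9 0.6
  endloop
 endfacet
 facet normal -0.909 0.395 0.131
  outer loop
   vertex 1.3 2.9 2.2
   vertex 0.2 0.9 0.6
   vertex 0.4 0.4 3.5
  endloop
 endfacet
 facet normal -0.280 0.520 0.807
  outer loop
   vertex 1.3 2.9 2.2
   vertex 0.4 0.4 3.5
   vertex 2.5 3.7 2.1
  endloop
 endfacet
 facet normal 0.099 0.334 0.937
  outer loop
   vertex 3.1 2.4 2.5
   vertex 2.5 3.7 2.1
   vertex 0.4 0.4 3.5
  endloop
 endfacet
 facet normal 0.118 0.313 0.943
  outer loop
   vertex 3.1 2.4 2.5
   vertex 0.4 0.4 3.5
   vertex 2.8 0.1 3.3
  endloop
 endfacet
 facet normal 0.906 0.424 0.019
  outer loop
   vertex 3.1 2.4 2.5
   vertex 3.5 1.6 1.3
   vertex 2.5 3.7 2.1
  endloop
 endfacet
 facet normal 0.946 -0.011 0.323
  outer loop
   vertex 3.1 2.4 2.5
   vertex 2.8 0.1 3.3
   vertex 3.5 1.6 1.3
  endloop
 endfacet
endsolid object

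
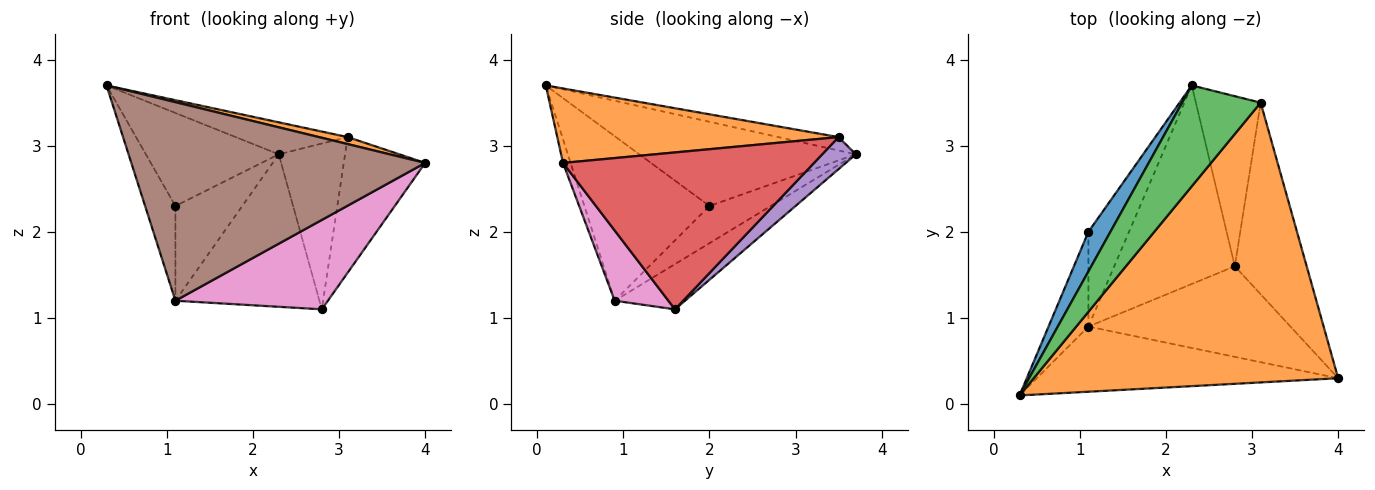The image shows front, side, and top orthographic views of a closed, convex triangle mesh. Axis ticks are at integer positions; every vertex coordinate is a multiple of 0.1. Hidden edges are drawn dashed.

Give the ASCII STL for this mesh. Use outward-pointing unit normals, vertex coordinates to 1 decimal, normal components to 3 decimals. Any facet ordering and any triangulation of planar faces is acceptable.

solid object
 facet normal -0.832 0.511 0.217
  outer loop
   vertex 1.1 2.0 2.3
   vertex 0.3 0.1 3.7
   vertex 2.3 3.7 2.9
  endloop
 endfacet
 facet normal 0.238 -0.024 0.971
  outer loop
   vertex 3.1 3.5 3.1
   vertex 0.3 0.1 3.7
   vertex 4.0 0.3 2.8
  endloop
 endfacet
 facet normal -0.161 0.298 0.941
  outer loop
   vertex 3.1 3.5 3.1
   vertex 2.3 3.7 2.9
   vertex 0.3 0.1 3.7
  endloop
 endfacet
 facet normal 0.872 0.283 -0.399
  outer loop
   vertex 3.1 3.5 3.1
   vertex 4.0 0.3 2.8
   vertex 2.8 1.6 1.1
  endloop
 endfacet
 facet normal 0.333 0.658 -0.675
  outer loop
   vertex 3.1 3.5 3.1
   vertex 2.8 1.6 1.1
   vertex 2.3 3.7 2.9
  endloop
 endfacet
 facet normal -0.024 -0.950 -0.312
  outer loop
   vertex 1.1 0.9 1.2
   vertex 4.0 0.3 2.8
   vertex 0.3 0.1 3.7
  endloop
 endfacet
 facet normal 0.240 -0.682 -0.691
  outer loop
   vertex 1.1 0.9 1.2
   vertex 2.8 1.6 1.1
   vertex 4.0 0.3 2.8
  endloop
 endfacet
 facet normal -0.946 0.229 -0.229
  outer loop
   vertex 1.1 0.9 1.2
   vertex 0.3 0.1 3.7
   vertex 1.1 2.0 2.3
  endloop
 endfacet
 facet normal -0.285 0.584 -0.760
  outer loop
   vertex 1.1 0.9 1.2
   vertex 2.3 3.7 2.9
   vertex 2.8 1.6 1.1
  endloop
 endfacet
 facet normal -0.544 0.593 -0.593
  outer loop
   vertex 1.1 0.9 1.2
   vertex 1.1 2.0 2.3
   vertex 2.3 3.7 2.9
  endloop
 endfacet
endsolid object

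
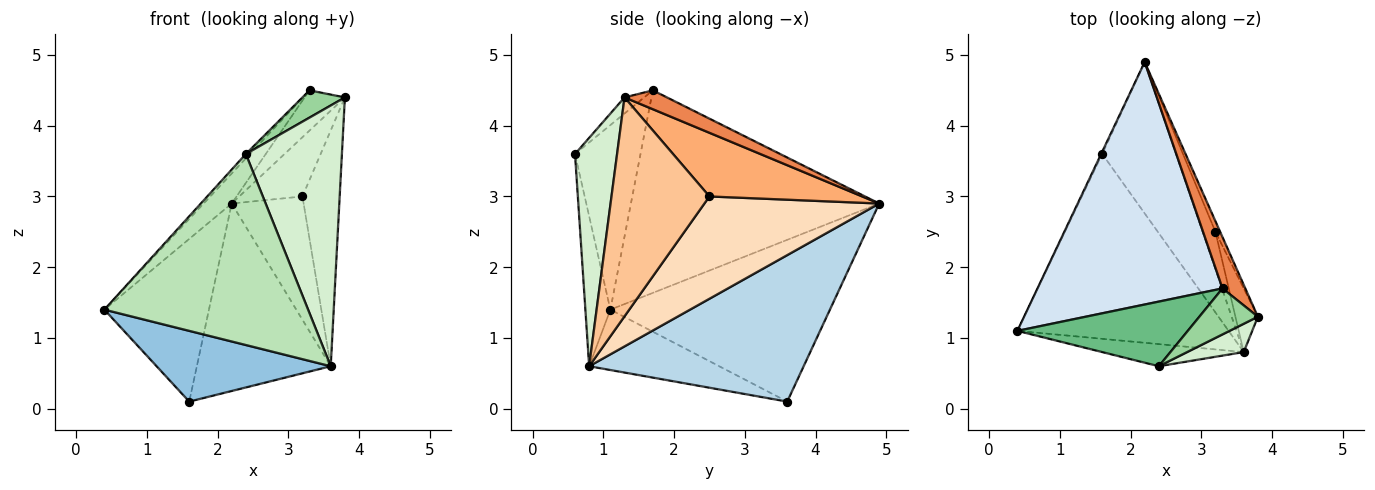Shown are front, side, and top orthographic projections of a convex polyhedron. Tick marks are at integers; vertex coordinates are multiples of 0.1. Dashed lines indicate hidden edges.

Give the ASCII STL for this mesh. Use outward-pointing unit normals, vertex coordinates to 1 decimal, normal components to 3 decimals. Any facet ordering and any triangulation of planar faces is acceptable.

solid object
 facet normal -0.903 0.430 -0.006
  outer loop
   vertex 1.6 3.6 0.1
   vertex 0.4 1.1 1.4
   vertex 2.2 4.9 2.9
  endloop
 endfacet
 facet normal -0.258 -0.345 -0.902
  outer loop
   vertex 3.6 0.8 0.6
   vertex 0.4 1.1 1.4
   vertex 1.6 3.6 0.1
  endloop
 endfacet
 facet normal 0.780 0.487 -0.393
  outer loop
   vertex 3.6 0.8 0.6
   vertex 1.6 3.6 0.1
   vertex 2.2 4.9 2.9
  endloop
 endfacet
 facet normal -0.736 0.083 0.672
  outer loop
   vertex 3.3 1.7 4.5
   vertex 2.2 4.9 2.9
   vertex 0.4 1.1 1.4
  endloop
 endfacet
 facet normal 0.546 0.517 0.659
  outer loop
   vertex 3.3 1.7 4.5
   vertex 3.8 1.3 4.4
   vertex 2.2 4.9 2.9
  endloop
 endfacet
 facet normal 0.922 0.381 -0.068
  outer loop
   vertex 3.2 2.5 3.0
   vertex 2.2 4.9 2.9
   vertex 3.8 1.3 4.4
  endloop
 endfacet
 facet normal 0.930 0.354 -0.096
  outer loop
   vertex 3.2 2.5 3.0
   vertex 3.8 1.3 4.4
   vertex 3.6 0.8 0.6
  endloop
 endfacet
 facet normal 0.919 0.378 -0.115
  outer loop
   vertex 3.2 2.5 3.0
   vertex 3.6 0.8 0.6
   vertex 2.2 4.9 2.9
  endloop
 endfacet
 facet normal -0.734 0.046 0.678
  outer loop
   vertex 2.4 0.6 3.6
   vertex 3.3 1.7 4.5
   vertex 0.4 1.1 1.4
  endloop
 endfacet
 facet normal -0.230 -0.497 0.837
  outer loop
   vertex 2.4 0.6 3.6
   vertex 3.8 1.3 4.4
   vertex 3.3 1.7 4.5
  endloop
 endfacet
 facet normal -0.121 -0.986 -0.114
  outer loop
   vertex 2.4 0.6 3.6
   vertex 0.4 1.1 1.4
   vertex 3.6 0.8 0.6
  endloop
 endfacet
 facet normal 0.399 -0.912 0.099
  outer loop
   vertex 2.4 0.6 3.6
   vertex 3.6 0.8 0.6
   vertex 3.8 1.3 4.4
  endloop
 endfacet
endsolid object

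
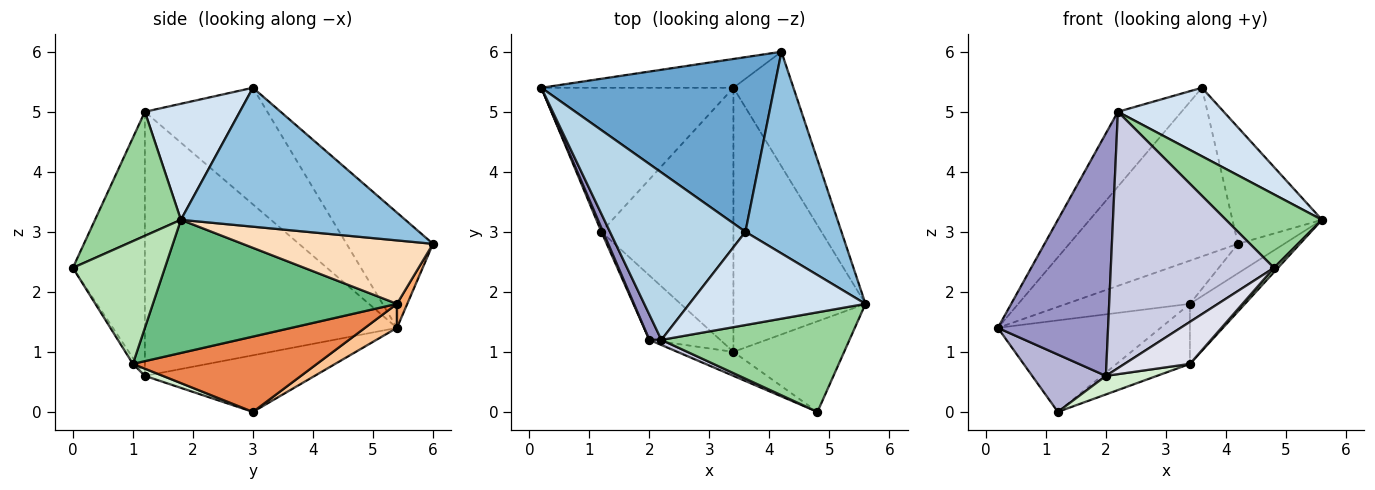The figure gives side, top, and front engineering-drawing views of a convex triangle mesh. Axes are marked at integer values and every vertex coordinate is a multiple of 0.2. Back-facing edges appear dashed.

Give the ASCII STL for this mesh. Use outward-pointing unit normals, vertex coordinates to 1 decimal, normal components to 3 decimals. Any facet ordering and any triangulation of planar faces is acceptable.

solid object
 facet normal -0.335 0.654 0.678
  outer loop
   vertex 3.6 3.0 5.4
   vertex 4.2 6.0 2.8
   vertex 0.2 5.4 1.4
  endloop
 endfacet
 facet normal 0.782 0.312 0.540
  outer loop
   vertex 3.6 3.0 5.4
   vertex 5.6 1.8 3.2
   vertex 4.2 6.0 2.8
  endloop
 endfacet
 facet normal -0.618 0.321 0.718
  outer loop
   vertex 2.2 1.2 5.0
   vertex 3.6 3.0 5.4
   vertex 0.2 5.4 1.4
  endloop
 endfacet
 facet normal 0.469 -0.523 0.712
  outer loop
   vertex 2.2 1.2 5.0
   vertex 5.6 1.8 3.2
   vertex 3.6 3.0 5.4
  endloop
 endfacet
 facet normal 0.486 0.194 -0.852
  outer loop
   vertex 3.4 5.4 1.8
   vertex 3.4 1.0 0.8
   vertex 1.2 3.0 0.0
  endloop
 endfacet
 facet normal 0.069 0.830 -0.553
  outer loop
   vertex 3.4 5.4 1.8
   vertex 0.2 5.4 1.4
   vertex 4.2 6.0 2.8
  endloop
 endfacet
 facet normal 0.105 0.533 -0.839
  outer loop
   vertex 3.4 5.4 1.8
   vertex 1.2 3.0 0.0
   vertex 0.2 5.4 1.4
  endloop
 endfacet
 facet normal 0.715 0.174 -0.677
  outer loop
   vertex 3.4 5.4 1.8
   vertex 4.2 6.0 2.8
   vertex 5.6 1.8 3.2
  endloop
 endfacet
 facet normal 0.701 0.158 -0.695
  outer loop
   vertex 3.4 5.4 1.8
   vertex 5.6 1.8 3.2
   vertex 3.4 1.0 0.8
  endloop
 endfacet
 facet normal 0.469 -0.524 0.711
  outer loop
   vertex 4.8 0.0 2.4
   vertex 5.6 1.8 3.2
   vertex 2.2 1.2 5.0
  endloop
 endfacet
 facet normal 0.742 -0.032 -0.670
  outer loop
   vertex 4.8 0.0 2.4
   vertex 3.4 1.0 0.8
   vertex 5.6 1.8 3.2
  endloop
 endfacet
 facet normal 0.097 -0.276 -0.956
  outer loop
   vertex 2.0 1.2 0.6
   vertex 1.2 3.0 0.0
   vertex 3.4 1.0 0.8
  endloop
 endfacet
 facet normal -0.915 -0.400 0.042
  outer loop
   vertex 2.0 1.2 0.6
   vertex 2.2 1.2 5.0
   vertex 0.2 5.4 1.4
  endloop
 endfacet
 facet normal -0.917 -0.398 0.028
  outer loop
   vertex 2.0 1.2 0.6
   vertex 0.2 5.4 1.4
   vertex 1.2 3.0 0.0
  endloop
 endfacet
 facet normal -0.404 -0.915 0.018
  outer loop
   vertex 2.0 1.2 0.6
   vertex 4.8 0.0 2.4
   vertex 2.2 1.2 5.0
  endloop
 endfacet
 facet normal -0.053 -0.867 -0.495
  outer loop
   vertex 2.0 1.2 0.6
   vertex 3.4 1.0 0.8
   vertex 4.8 0.0 2.4
  endloop
 endfacet
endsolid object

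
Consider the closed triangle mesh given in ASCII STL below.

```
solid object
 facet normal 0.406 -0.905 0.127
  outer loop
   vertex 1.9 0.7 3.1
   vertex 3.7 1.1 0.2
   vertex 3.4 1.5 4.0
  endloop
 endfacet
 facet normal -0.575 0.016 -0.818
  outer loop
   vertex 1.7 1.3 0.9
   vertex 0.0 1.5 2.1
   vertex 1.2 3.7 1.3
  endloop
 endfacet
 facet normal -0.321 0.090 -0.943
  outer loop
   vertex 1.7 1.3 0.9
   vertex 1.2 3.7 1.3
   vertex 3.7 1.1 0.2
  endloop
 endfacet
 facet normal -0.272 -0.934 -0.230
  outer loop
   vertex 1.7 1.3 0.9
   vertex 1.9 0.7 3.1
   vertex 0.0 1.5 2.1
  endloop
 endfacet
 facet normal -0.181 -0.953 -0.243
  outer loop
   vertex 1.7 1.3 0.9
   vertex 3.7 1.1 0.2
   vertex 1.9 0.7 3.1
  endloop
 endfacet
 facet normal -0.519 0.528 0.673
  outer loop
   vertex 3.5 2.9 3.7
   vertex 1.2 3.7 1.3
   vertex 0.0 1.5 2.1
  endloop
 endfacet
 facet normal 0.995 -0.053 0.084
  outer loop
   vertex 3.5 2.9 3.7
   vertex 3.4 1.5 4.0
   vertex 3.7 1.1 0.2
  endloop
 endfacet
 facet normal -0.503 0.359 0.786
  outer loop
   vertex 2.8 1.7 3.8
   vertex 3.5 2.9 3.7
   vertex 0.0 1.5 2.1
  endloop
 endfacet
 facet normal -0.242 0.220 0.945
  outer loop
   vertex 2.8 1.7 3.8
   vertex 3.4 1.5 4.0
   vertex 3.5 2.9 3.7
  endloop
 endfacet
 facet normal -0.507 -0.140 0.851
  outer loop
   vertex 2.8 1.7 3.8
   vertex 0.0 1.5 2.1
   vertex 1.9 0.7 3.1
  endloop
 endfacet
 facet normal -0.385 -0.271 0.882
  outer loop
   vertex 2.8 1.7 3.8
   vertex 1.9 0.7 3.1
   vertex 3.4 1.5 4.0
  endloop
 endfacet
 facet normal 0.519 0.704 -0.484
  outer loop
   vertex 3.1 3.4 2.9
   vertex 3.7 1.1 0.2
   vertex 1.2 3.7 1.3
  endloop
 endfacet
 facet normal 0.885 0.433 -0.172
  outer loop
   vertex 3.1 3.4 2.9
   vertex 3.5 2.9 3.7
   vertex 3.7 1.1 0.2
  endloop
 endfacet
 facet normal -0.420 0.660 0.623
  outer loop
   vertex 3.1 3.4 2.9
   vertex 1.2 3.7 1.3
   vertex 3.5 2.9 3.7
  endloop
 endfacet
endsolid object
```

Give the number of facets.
14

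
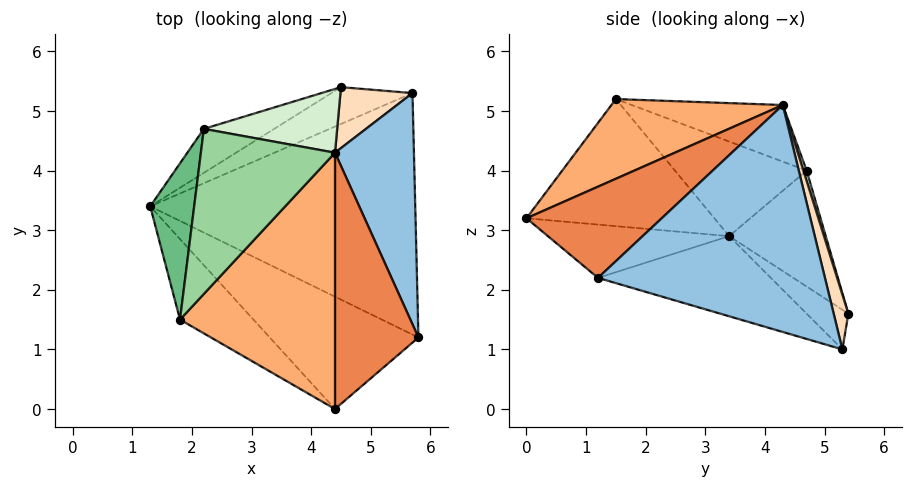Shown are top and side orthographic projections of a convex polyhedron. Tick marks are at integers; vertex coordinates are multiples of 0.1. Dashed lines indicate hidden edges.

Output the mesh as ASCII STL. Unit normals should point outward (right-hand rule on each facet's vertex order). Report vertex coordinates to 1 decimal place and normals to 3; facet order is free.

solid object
 facet normal -0.278 -0.276 -0.920
  outer loop
   vertex 5.7 5.3 1.0
   vertex 5.8 1.2 2.2
   vertex 1.3 3.4 2.9
  endloop
 endfacet
 facet normal 0.938 0.118 0.326
  outer loop
   vertex 4.4 4.3 5.1
   vertex 5.8 1.2 2.2
   vertex 5.7 5.3 1.0
  endloop
 endfacet
 facet normal -0.314 -0.364 -0.877
  outer loop
   vertex 4.4 0.0 3.2
   vertex 1.3 3.4 2.9
   vertex 5.8 1.2 2.2
  endloop
 endfacet
 facet normal -0.665 -0.640 -0.384
  outer loop
   vertex 4.4 0.0 3.2
   vertex 1.8 1.5 5.2
   vertex 1.3 3.4 2.9
  endloop
 endfacet
 facet normal 0.707 -0.286 0.647
  outer loop
   vertex 4.4 0.0 3.2
   vertex 5.8 1.2 2.2
   vertex 4.4 4.3 5.1
  endloop
 endfacet
 facet normal 0.426 -0.366 0.828
  outer loop
   vertex 4.4 0.0 3.2
   vertex 4.4 4.3 5.1
   vertex 1.8 1.5 5.2
  endloop
 endfacet
 facet normal -0.436 0.118 -0.892
  outer loop
   vertex 4.5 5.4 1.6
   vertex 5.7 5.3 1.0
   vertex 1.3 3.4 2.9
  endloop
 endfacet
 facet normal 0.226 0.927 0.298
  outer loop
   vertex 4.5 5.4 1.6
   vertex 4.4 4.3 5.1
   vertex 5.7 5.3 1.0
  endloop
 endfacet
 facet normal -0.875 0.262 0.407
  outer loop
   vertex 2.2 4.7 4.0
   vertex 1.3 3.4 2.9
   vertex 1.8 1.5 5.2
  endloop
 endfacet
 facet normal -0.362 0.367 0.857
  outer loop
   vertex 2.2 4.7 4.0
   vertex 1.8 1.5 5.2
   vertex 4.4 4.3 5.1
  endloop
 endfacet
 facet normal -0.595 0.718 -0.361
  outer loop
   vertex 2.2 4.7 4.0
   vertex 4.5 5.4 1.6
   vertex 1.3 3.4 2.9
  endloop
 endfacet
 facet normal 0.023 0.954 0.300
  outer loop
   vertex 2.2 4.7 4.0
   vertex 4.4 4.3 5.1
   vertex 4.5 5.4 1.6
  endloop
 endfacet
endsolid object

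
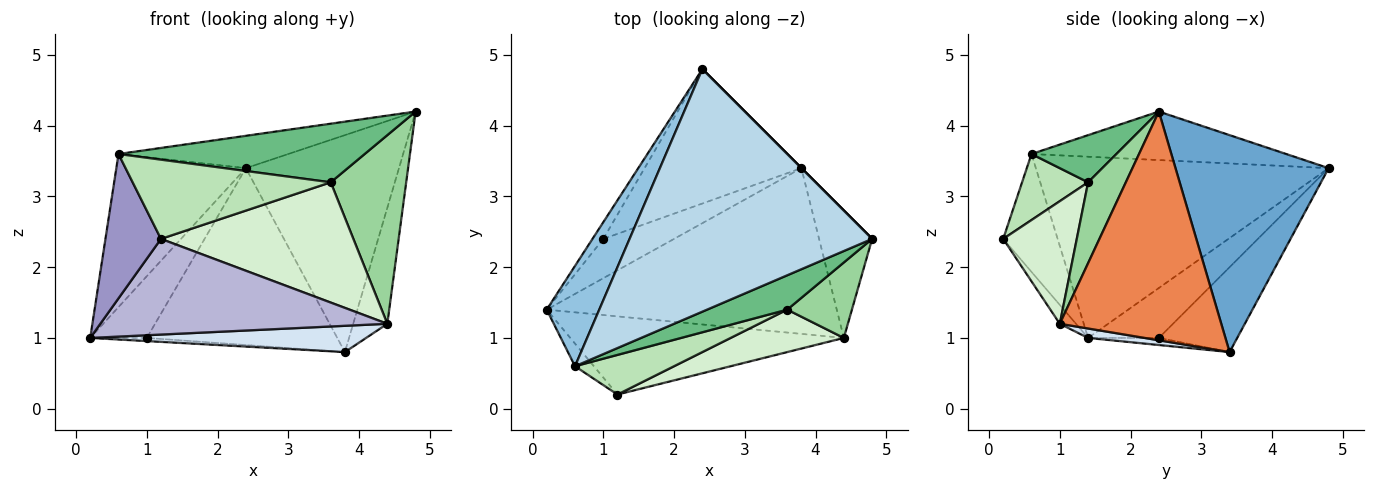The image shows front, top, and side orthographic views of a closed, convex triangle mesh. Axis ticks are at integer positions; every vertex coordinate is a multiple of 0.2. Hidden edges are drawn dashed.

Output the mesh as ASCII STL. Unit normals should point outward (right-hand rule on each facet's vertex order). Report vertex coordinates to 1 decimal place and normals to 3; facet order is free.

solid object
 facet normal 0.707 0.707 0.000
  outer loop
   vertex 3.8 3.4 0.8
   vertex 2.4 4.8 3.4
   vertex 4.8 2.4 4.2
  endloop
 endfacet
 facet normal -0.884 0.391 0.256
  outer loop
   vertex 0.6 0.6 3.6
   vertex 2.4 4.8 3.4
   vertex 0.2 1.4 1.0
  endloop
 endfacet
 facet normal -0.194 0.130 0.972
  outer loop
   vertex 0.6 0.6 3.6
   vertex 4.8 2.4 4.2
   vertex 2.4 4.8 3.4
  endloop
 endfacet
 facet normal 0.032 -0.157 -0.987
  outer loop
   vertex 4.4 1.0 1.2
   vertex 0.2 1.4 1.0
   vertex 3.8 3.4 0.8
  endloop
 endfacet
 facet normal 0.954 0.202 -0.221
  outer loop
   vertex 4.4 1.0 1.2
   vertex 3.8 3.4 0.8
   vertex 4.8 2.4 4.2
  endloop
 endfacet
 facet normal -0.770 0.616 -0.167
  outer loop
   vertex 1.0 2.4 1.0
   vertex 0.2 1.4 1.0
   vertex 2.4 4.8 3.4
  endloop
 endfacet
 facet normal -0.099 0.079 -0.992
  outer loop
   vertex 1.0 2.4 1.0
   vertex 3.8 3.4 0.8
   vertex 0.2 1.4 1.0
  endloop
 endfacet
 facet normal -0.311 0.757 -0.575
  outer loop
   vertex 1.0 2.4 1.0
   vertex 2.4 4.8 3.4
   vertex 3.8 3.4 0.8
  endloop
 endfacet
 facet normal 0.285 -0.827 0.485
  outer loop
   vertex 3.6 1.4 3.2
   vertex 4.8 2.4 4.2
   vertex 0.6 0.6 3.6
  endloop
 endfacet
 facet normal 0.421 -0.842 0.337
  outer loop
   vertex 3.6 1.4 3.2
   vertex 4.4 1.0 1.2
   vertex 4.8 2.4 4.2
  endloop
 endfacet
 facet normal 0.286 -0.857 0.429
  outer loop
   vertex 1.2 0.2 2.4
   vertex 3.6 1.4 3.2
   vertex 0.6 0.6 3.6
  endloop
 endfacet
 facet normal 0.339 -0.887 0.313
  outer loop
   vertex 1.2 0.2 2.4
   vertex 4.4 1.0 1.2
   vertex 3.6 1.4 3.2
  endloop
 endfacet
 facet normal -0.696 -0.710 -0.111
  outer loop
   vertex 1.2 0.2 2.4
   vertex 0.6 0.6 3.6
   vertex 0.2 1.4 1.0
  endloop
 endfacet
 facet normal -0.044 -0.774 -0.632
  outer loop
   vertex 1.2 0.2 2.4
   vertex 0.2 1.4 1.0
   vertex 4.4 1.0 1.2
  endloop
 endfacet
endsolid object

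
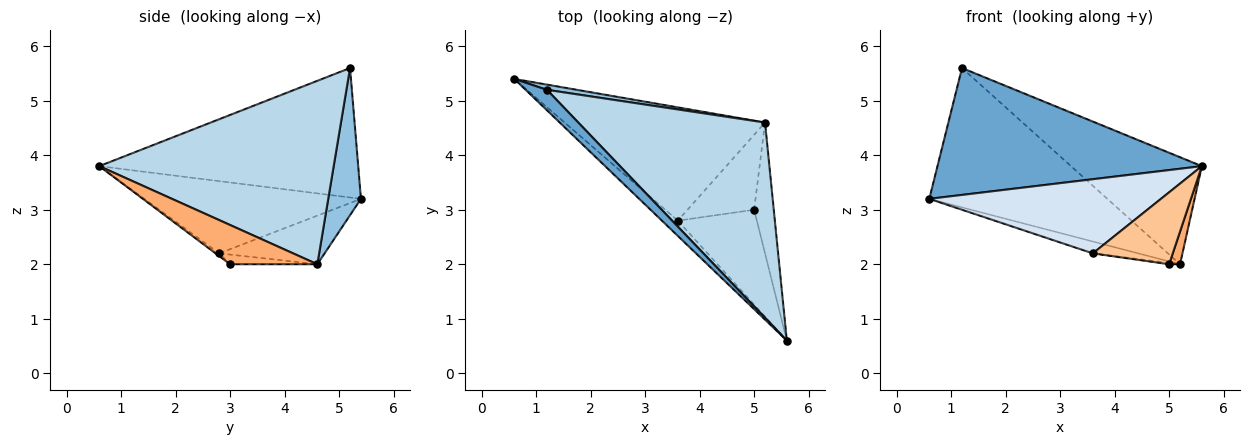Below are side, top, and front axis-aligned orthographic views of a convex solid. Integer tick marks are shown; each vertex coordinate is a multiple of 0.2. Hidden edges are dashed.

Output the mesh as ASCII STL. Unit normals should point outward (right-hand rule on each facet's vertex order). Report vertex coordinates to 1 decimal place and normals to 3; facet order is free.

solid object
 facet normal -0.695 -0.710 0.115
  outer loop
   vertex 1.2 5.2 5.6
   vertex 0.6 5.4 3.2
   vertex 5.6 0.6 3.8
  endloop
 endfacet
 facet normal 0.181 0.983 0.037
  outer loop
   vertex 1.2 5.2 5.6
   vertex 5.2 4.6 2.0
   vertex 0.6 5.4 3.2
  endloop
 endfacet
 facet normal 0.653 0.364 0.664
  outer loop
   vertex 1.2 5.2 5.6
   vertex 5.6 0.6 3.8
   vertex 5.2 4.6 2.0
  endloop
 endfacet
 facet normal -0.675 -0.722 -0.149
  outer loop
   vertex 3.6 2.8 2.2
   vertex 5.6 0.6 3.8
   vertex 0.6 5.4 3.2
  endloop
 endfacet
 facet normal -0.235 0.101 -0.967
  outer loop
   vertex 3.6 2.8 2.2
   vertex 0.6 5.4 3.2
   vertex 5.2 4.6 2.0
  endloop
 endfacet
 facet normal 0.889 -0.111 -0.444
  outer loop
   vertex 5.0 3.0 2.0
   vertex 5.2 4.6 2.0
   vertex 5.6 0.6 3.8
  endloop
 endfacet
 facet normal -0.027 -0.604 -0.796
  outer loop
   vertex 5.0 3.0 2.0
   vertex 5.6 0.6 3.8
   vertex 3.6 2.8 2.2
  endloop
 endfacet
 facet normal -0.144 0.018 -0.989
  outer loop
   vertex 5.0 3.0 2.0
   vertex 3.6 2.8 2.2
   vertex 5.2 4.6 2.0
  endloop
 endfacet
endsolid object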